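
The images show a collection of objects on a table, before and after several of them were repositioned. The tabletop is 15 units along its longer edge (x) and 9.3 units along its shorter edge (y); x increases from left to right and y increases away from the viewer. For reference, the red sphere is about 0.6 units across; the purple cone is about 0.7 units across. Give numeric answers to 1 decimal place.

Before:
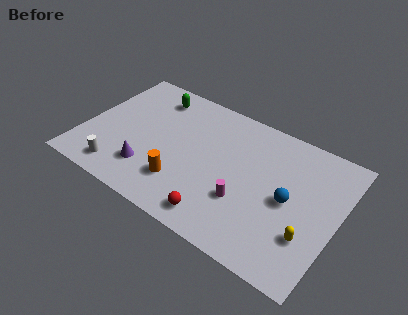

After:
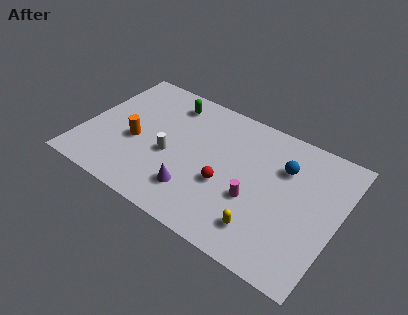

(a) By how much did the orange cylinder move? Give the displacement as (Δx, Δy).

(-3.1, 1.5)

From the two frames, the orange cylinder sits at roughly (6.2, 2.4) before and (3.1, 3.9) after.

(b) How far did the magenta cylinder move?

0.6

The magenta cylinder moved from about (9.8, 3.1) to (10.3, 3.5), a distance of √(0.5² + 0.4²) ≈ 0.6.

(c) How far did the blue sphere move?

2.1

The blue sphere was near (12.2, 4.5) before and (11.6, 6.5) after, so it travelled √(0.6² + 2.0²) ≈ 2.1 units.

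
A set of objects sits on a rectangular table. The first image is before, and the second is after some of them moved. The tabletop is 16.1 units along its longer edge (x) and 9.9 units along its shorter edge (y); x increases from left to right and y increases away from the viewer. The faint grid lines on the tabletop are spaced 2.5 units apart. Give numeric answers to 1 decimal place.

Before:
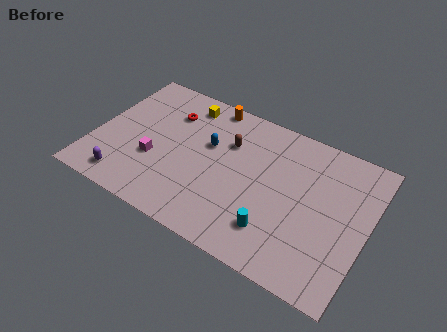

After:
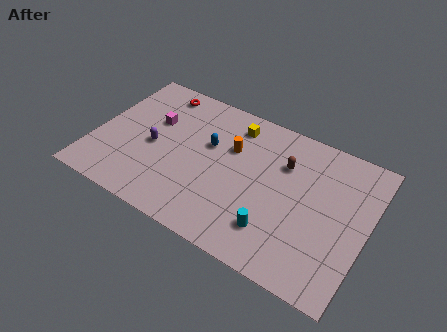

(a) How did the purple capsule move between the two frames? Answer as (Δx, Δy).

(1.2, 3.1)

The purple capsule started near (2.3, 1.4) and ended near (3.5, 4.5).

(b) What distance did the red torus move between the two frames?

1.6

The red torus was near (4.0, 7.3) before and (3.1, 8.6) after, so it travelled √(0.9² + 1.3²) ≈ 1.6 units.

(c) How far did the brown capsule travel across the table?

3.3

The brown capsule moved from about (7.7, 6.8) to (11.0, 6.9), a distance of √(3.3² + 0.1²) ≈ 3.3.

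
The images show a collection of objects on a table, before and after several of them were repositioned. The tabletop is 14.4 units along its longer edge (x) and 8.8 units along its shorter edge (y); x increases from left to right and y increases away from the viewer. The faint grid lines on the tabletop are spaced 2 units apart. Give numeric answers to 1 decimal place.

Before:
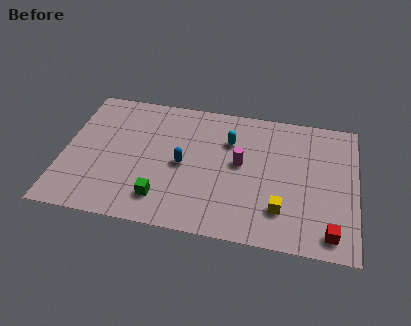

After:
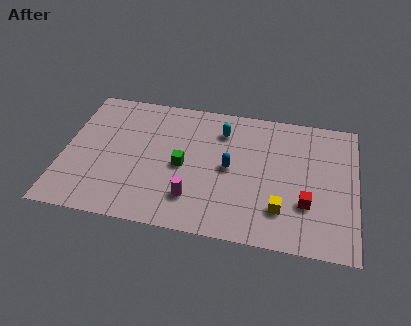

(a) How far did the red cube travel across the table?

2.0

From (13.2, 1.2) to (12.0, 2.8), the red cube covered √(1.2² + 1.6²) ≈ 2.0 units.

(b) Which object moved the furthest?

the magenta cylinder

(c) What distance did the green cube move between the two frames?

2.5

The green cube was near (5.0, 1.8) before and (5.9, 4.1) after, so it travelled √(0.9² + 2.3²) ≈ 2.5 units.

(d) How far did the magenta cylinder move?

3.5

The magenta cylinder was near (8.7, 4.8) before and (6.5, 2.1) after, so it travelled √(2.2² + 2.7²) ≈ 3.5 units.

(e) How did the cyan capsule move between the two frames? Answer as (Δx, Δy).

(-0.4, 0.6)

The cyan capsule started near (8.1, 6.2) and ended near (7.7, 6.8).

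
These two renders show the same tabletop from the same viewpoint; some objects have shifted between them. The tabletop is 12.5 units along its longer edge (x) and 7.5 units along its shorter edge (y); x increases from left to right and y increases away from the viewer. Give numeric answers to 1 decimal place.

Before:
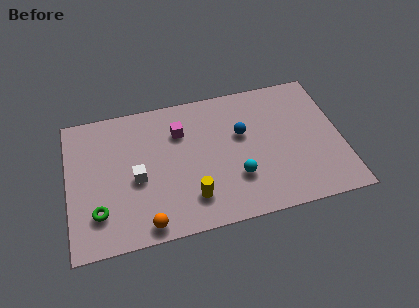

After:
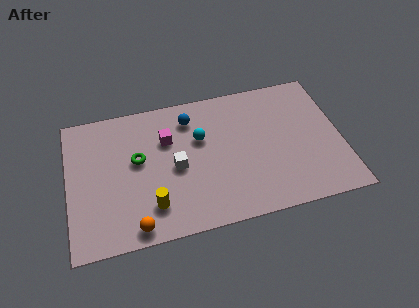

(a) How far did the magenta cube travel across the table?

0.7

The magenta cube moved from about (5.2, 5.4) to (4.6, 5.1), a distance of √(0.6² + 0.3²) ≈ 0.7.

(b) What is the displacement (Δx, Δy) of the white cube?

(1.8, 0.2)

The white cube was at about (3.1, 3.3) and moved to about (4.9, 3.5).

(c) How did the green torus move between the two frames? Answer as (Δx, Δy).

(1.9, 2.4)

The green torus started near (1.3, 1.9) and ended near (3.2, 4.3).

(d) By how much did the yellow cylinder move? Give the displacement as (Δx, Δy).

(-1.8, 0.0)

The yellow cylinder was at about (5.5, 1.7) and moved to about (3.7, 1.7).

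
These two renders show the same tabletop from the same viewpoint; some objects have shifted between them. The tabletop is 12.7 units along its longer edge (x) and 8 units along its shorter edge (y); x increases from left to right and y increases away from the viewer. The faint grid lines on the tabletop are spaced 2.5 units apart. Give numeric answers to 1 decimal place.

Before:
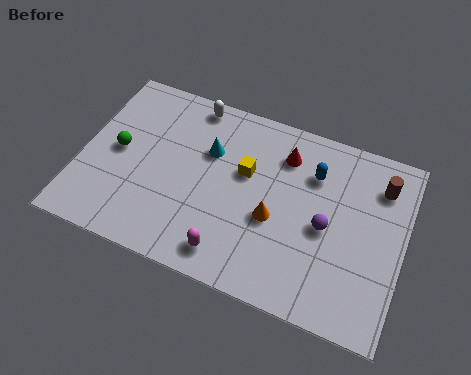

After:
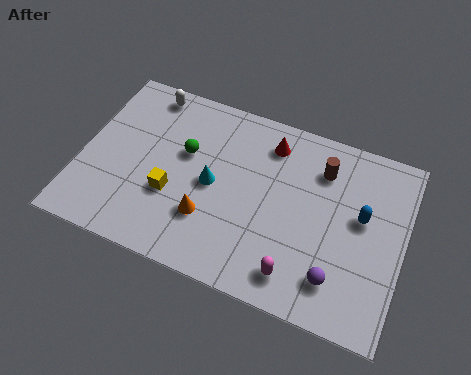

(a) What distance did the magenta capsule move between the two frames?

2.6

The magenta capsule was near (6.2, 1.2) before and (8.8, 1.3) after, so it travelled √(2.6² + 0.1²) ≈ 2.6 units.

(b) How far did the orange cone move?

2.7

From (7.7, 3.3) to (5.2, 2.4), the orange cone covered √(2.5² + 0.9²) ≈ 2.7 units.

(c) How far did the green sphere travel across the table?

2.7

The green sphere was near (1.4, 4.1) before and (4.0, 4.9) after, so it travelled √(2.6² + 0.8²) ≈ 2.7 units.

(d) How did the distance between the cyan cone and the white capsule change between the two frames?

+2.3

Before: roughly 2.1 units apart; after: 4.4. That's 2.3 units further apart.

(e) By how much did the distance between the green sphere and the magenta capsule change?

+0.4

Before: roughly 5.6 units apart; after: 6.0. That's 0.4 units further apart.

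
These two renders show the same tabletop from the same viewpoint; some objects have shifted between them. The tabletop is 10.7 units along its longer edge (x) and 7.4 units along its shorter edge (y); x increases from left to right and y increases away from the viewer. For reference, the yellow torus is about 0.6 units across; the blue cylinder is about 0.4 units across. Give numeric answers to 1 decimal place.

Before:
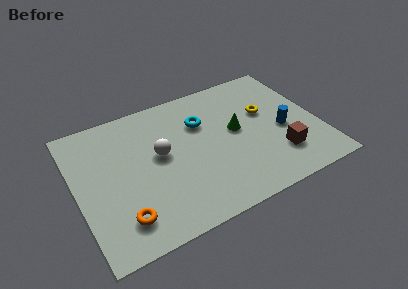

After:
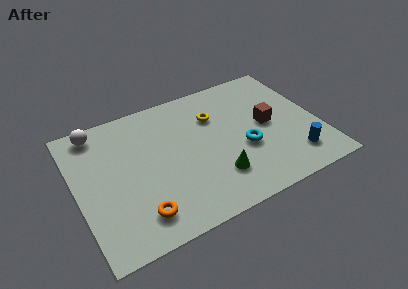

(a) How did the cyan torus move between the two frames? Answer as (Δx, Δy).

(1.6, -2.2)

The cyan torus started near (5.7, 5.1) and ended near (7.3, 2.9).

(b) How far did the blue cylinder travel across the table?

1.7

The blue cylinder was near (9.1, 3.2) before and (9.3, 1.5) after, so it travelled √(0.2² + 1.7²) ≈ 1.7 units.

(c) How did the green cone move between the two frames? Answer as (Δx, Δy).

(-1.2, -2.1)

The green cone was at about (7.1, 4.0) and moved to about (5.9, 1.9).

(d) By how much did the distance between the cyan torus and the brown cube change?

-2.9

Before: roughly 4.4 units apart; after: 1.5. That's 2.9 units closer together.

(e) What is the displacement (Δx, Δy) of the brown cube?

(-0.2, 1.9)

The brown cube was at about (8.7, 1.9) and moved to about (8.5, 3.8).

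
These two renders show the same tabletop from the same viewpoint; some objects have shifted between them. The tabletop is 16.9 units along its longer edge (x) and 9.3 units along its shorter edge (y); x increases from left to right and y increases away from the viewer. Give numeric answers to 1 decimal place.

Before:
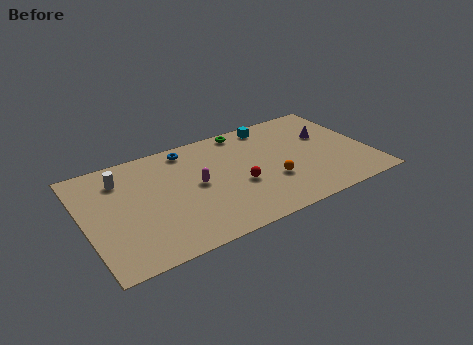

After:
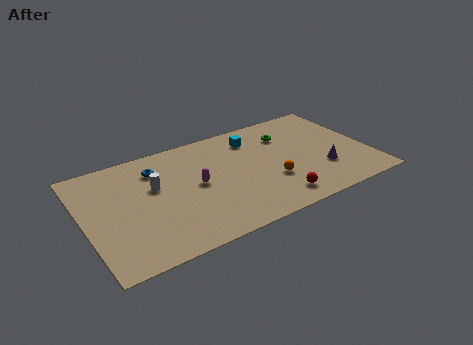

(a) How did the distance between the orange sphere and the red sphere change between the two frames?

-0.3

They were about 2.0 units apart before and 1.7 after — 0.3 units closer together.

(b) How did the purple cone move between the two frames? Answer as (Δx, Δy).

(-0.7, -3.0)

The purple cone started near (14.7, 5.9) and ended near (14.0, 2.9).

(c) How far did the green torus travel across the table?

2.8

The green torus was near (10.0, 8.4) before and (12.4, 6.9) after, so it travelled √(2.4² + 1.5²) ≈ 2.8 units.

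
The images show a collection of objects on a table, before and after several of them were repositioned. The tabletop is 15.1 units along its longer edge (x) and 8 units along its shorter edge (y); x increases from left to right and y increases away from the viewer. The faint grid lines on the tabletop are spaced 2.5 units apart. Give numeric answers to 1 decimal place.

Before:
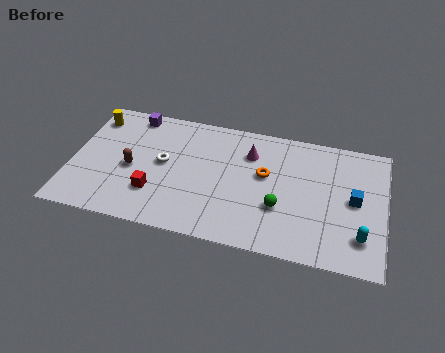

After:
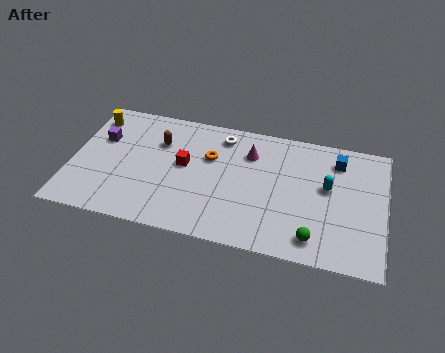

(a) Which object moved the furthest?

the white torus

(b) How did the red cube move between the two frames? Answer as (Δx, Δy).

(1.3, 2.1)

The red cube was at about (4.1, 2.3) and moved to about (5.4, 4.4).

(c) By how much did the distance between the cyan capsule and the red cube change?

-3.0

They were about 9.9 units apart before and 6.9 after — 3.0 units closer together.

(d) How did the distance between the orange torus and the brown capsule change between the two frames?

-4.0

The distance was about 6.5 in the first image and 2.5 in the second, so they moved 4.0 units closer together.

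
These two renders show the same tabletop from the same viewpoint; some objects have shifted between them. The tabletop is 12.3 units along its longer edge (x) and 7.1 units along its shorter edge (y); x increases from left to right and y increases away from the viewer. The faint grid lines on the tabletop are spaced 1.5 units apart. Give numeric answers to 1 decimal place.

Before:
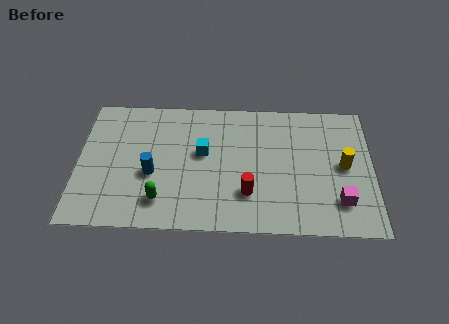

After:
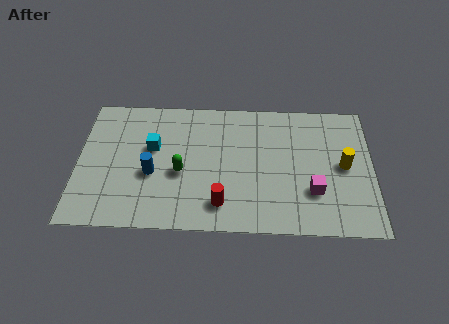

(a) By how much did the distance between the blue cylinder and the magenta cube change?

-1.2

They were about 7.9 units apart before and 6.7 after — 1.2 units closer together.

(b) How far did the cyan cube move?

2.1

The cyan cube was near (5.2, 4.1) before and (3.1, 4.3) after, so it travelled √(2.1² + 0.2²) ≈ 2.1 units.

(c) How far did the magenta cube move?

1.2

From (10.9, 1.7) to (9.8, 2.2), the magenta cube covered √(1.1² + 0.5²) ≈ 1.2 units.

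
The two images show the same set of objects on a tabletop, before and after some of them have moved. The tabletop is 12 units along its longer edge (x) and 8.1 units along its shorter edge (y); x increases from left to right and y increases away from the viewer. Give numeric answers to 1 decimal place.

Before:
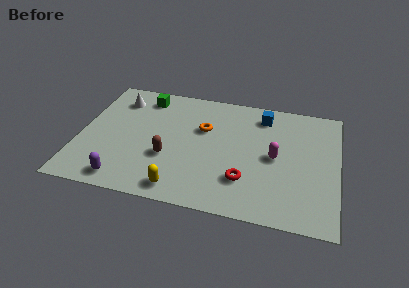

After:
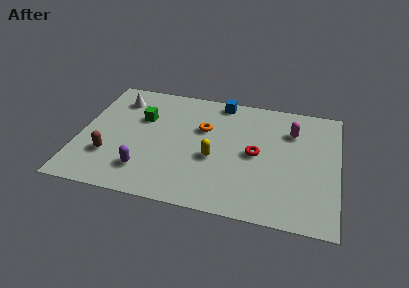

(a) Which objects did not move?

the orange torus and the white cone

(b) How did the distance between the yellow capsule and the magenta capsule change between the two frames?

-0.8

The distance was about 5.2 in the first image and 4.4 in the second, so they moved 0.8 units closer together.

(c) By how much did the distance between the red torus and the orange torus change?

-0.9

They were about 3.7 units apart before and 2.8 after — 0.9 units closer together.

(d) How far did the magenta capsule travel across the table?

2.0

The magenta capsule was near (9.1, 4.0) before and (9.8, 5.9) after, so it travelled √(0.7² + 1.9²) ≈ 2.0 units.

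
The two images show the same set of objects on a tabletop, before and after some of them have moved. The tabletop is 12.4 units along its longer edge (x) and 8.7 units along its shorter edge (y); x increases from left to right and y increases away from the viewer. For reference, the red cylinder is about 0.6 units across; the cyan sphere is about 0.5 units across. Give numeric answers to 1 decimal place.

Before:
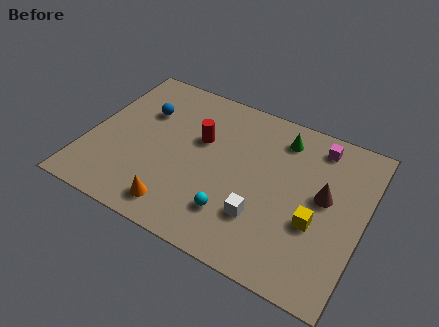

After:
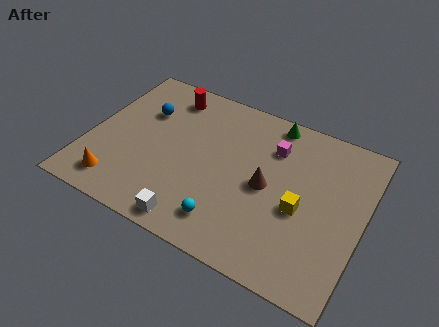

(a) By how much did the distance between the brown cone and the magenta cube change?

-0.5

They were about 2.7 units apart before and 2.2 after — 0.5 units closer together.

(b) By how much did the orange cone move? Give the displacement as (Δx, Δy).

(-2.8, 0.1)

From the two frames, the orange cone sits at roughly (4.5, 1.3) before and (1.7, 1.4) after.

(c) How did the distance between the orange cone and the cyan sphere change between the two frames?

+2.5

The distance was about 2.5 in the first image and 5.0 in the second, so they moved 2.5 units further apart.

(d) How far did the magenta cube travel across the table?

2.1

The magenta cube was near (10.0, 7.4) before and (8.1, 6.4) after, so it travelled √(1.9² + 1.0²) ≈ 2.1 units.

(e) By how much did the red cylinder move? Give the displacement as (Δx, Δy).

(-1.8, 1.9)

The red cylinder was at about (4.9, 5.4) and moved to about (3.1, 7.3).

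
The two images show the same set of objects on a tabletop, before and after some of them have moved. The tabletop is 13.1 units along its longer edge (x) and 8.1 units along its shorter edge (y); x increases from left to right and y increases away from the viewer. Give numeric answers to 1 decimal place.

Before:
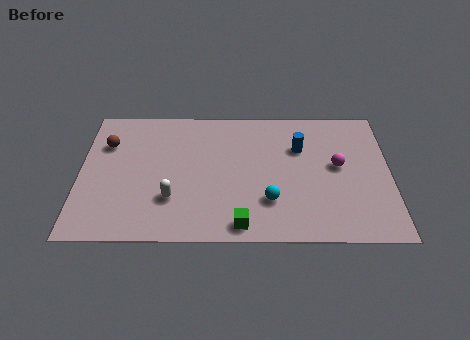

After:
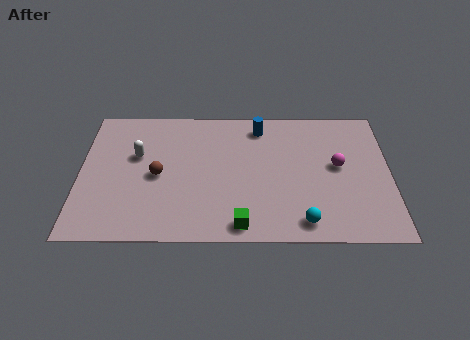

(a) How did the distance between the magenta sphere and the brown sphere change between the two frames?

-2.3

The distance was about 9.9 in the first image and 7.6 in the second, so they moved 2.3 units closer together.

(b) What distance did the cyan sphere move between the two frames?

1.8

The cyan sphere moved from about (8.0, 2.3) to (9.4, 1.1), a distance of √(1.4² + 1.2²) ≈ 1.8.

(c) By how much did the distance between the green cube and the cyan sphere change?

+0.8

The distance was about 1.8 in the first image and 2.6 in the second, so they moved 0.8 units further apart.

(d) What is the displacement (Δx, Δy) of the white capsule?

(-1.5, 2.6)

From the two frames, the white capsule sits at roughly (3.9, 2.4) before and (2.4, 5.0) after.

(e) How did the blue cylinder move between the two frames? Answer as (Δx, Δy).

(-1.7, 1.3)

From the two frames, the blue cylinder sits at roughly (9.3, 5.5) before and (7.6, 6.8) after.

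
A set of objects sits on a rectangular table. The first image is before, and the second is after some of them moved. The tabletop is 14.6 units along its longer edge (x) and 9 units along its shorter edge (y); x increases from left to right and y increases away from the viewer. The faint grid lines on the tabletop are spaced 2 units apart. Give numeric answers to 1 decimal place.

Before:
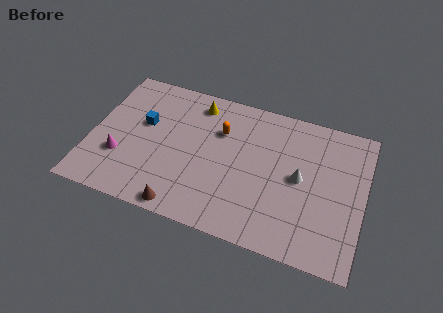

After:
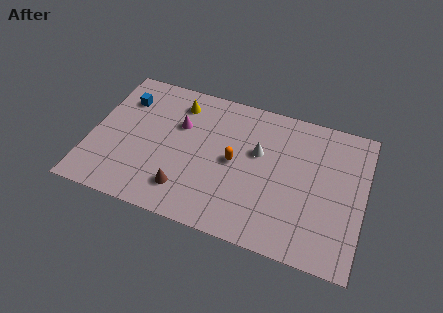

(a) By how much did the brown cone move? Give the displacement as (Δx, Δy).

(0.0, 1.1)

The brown cone was at about (5.3, 0.8) and moved to about (5.3, 1.9).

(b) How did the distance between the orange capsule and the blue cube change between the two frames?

+2.4

They were about 4.2 units apart before and 6.6 after — 2.4 units further apart.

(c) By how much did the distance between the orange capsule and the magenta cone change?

-2.7

They were about 6.1 units apart before and 3.4 after — 2.7 units closer together.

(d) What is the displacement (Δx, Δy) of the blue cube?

(-1.2, 1.3)

From the two frames, the blue cube sits at roughly (2.7, 5.4) before and (1.5, 6.7) after.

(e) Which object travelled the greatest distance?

the magenta cone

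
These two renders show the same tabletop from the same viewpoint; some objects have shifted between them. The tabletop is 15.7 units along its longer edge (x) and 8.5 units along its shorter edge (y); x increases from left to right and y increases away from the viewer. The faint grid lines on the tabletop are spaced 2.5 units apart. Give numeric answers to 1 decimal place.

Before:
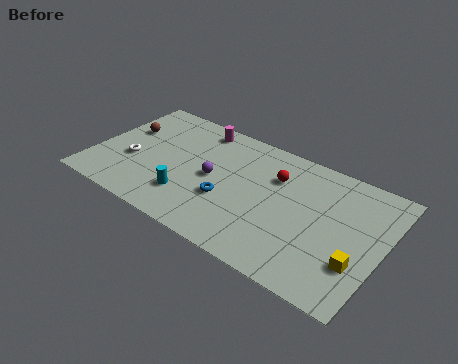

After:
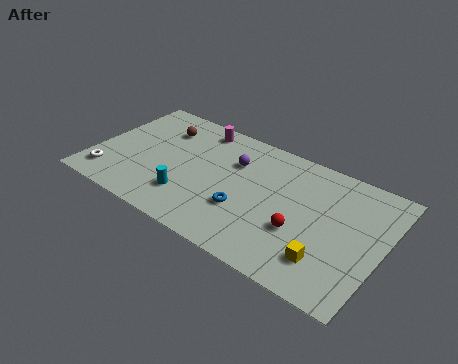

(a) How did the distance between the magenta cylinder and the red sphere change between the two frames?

+2.9

They were about 4.8 units apart before and 7.7 after — 2.9 units further apart.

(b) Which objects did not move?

the magenta cylinder and the cyan cylinder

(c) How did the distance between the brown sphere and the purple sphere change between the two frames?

-1.1

They were about 5.3 units apart before and 4.2 after — 1.1 units closer together.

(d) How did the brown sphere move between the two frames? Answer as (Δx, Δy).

(1.9, 1.0)

The brown sphere started near (1.3, 5.4) and ended near (3.2, 6.4).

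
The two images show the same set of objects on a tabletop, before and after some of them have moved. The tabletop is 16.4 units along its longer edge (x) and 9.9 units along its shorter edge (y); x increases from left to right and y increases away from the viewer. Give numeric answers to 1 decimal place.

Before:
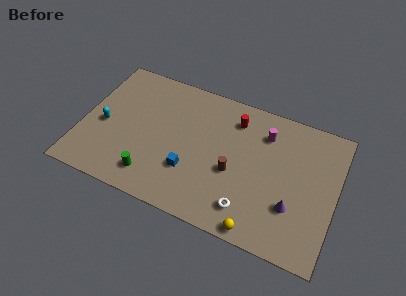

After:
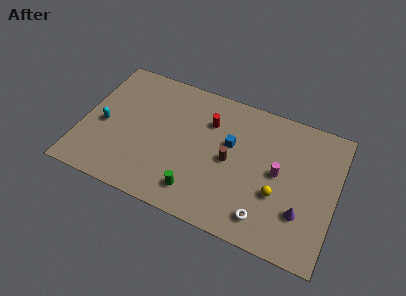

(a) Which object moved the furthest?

the blue cube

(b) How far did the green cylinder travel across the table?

2.9

The green cylinder moved from about (4.9, 1.8) to (7.8, 1.8), a distance of √(2.9² + 0.0²) ≈ 2.9.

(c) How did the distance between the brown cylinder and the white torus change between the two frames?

+1.5

Before: roughly 2.5 units apart; after: 4.0. That's 1.5 units further apart.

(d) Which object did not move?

the cyan capsule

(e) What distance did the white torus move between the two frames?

1.1

The white torus was near (11.1, 1.9) before and (12.2, 1.7) after, so it travelled √(1.1² + 0.2²) ≈ 1.1 units.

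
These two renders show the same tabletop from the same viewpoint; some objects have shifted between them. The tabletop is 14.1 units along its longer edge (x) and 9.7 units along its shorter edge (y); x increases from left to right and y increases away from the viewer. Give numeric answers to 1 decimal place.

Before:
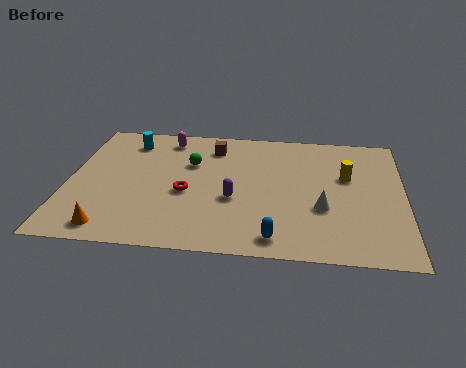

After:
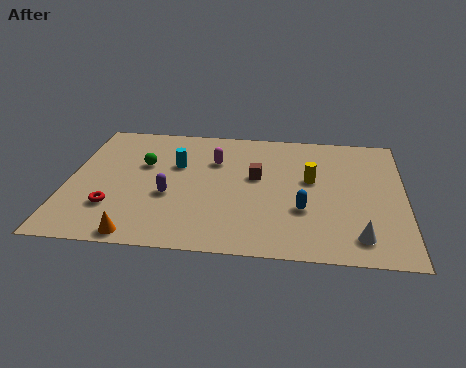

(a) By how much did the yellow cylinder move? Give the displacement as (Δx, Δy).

(-1.5, -0.4)

The yellow cylinder started near (11.7, 6.0) and ended near (10.2, 5.6).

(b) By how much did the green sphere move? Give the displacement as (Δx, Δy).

(-2.0, -0.3)

The green sphere was at about (5.1, 6.4) and moved to about (3.1, 6.1).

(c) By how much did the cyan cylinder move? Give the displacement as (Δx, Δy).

(2.1, -1.7)

The cyan cylinder started near (2.4, 7.9) and ended near (4.5, 6.2).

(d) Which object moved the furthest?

the red torus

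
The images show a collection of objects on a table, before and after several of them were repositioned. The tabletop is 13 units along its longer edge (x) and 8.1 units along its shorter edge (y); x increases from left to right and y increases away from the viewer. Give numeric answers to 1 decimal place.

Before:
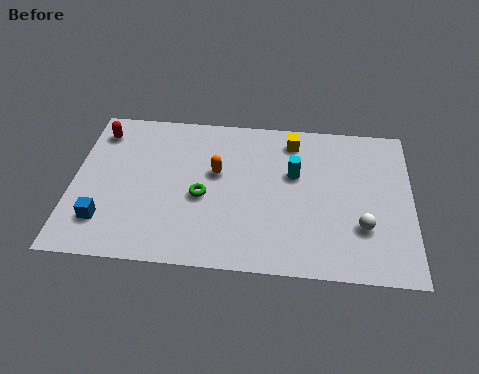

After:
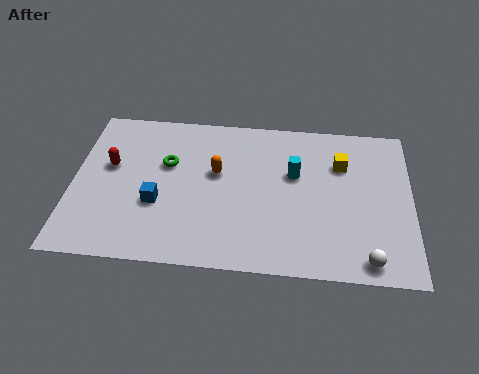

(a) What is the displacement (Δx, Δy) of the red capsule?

(0.5, -1.8)

From the two frames, the red capsule sits at roughly (0.9, 6.6) before and (1.4, 4.8) after.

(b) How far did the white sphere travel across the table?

1.6

From (11.1, 2.5) to (11.3, 0.9), the white sphere covered √(0.2² + 1.6²) ≈ 1.6 units.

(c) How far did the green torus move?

2.1

From (5.0, 3.5) to (3.6, 5.1), the green torus covered √(1.4² + 1.6²) ≈ 2.1 units.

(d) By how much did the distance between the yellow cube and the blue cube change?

-1.1

The distance was about 8.6 in the first image and 7.5 in the second, so they moved 1.1 units closer together.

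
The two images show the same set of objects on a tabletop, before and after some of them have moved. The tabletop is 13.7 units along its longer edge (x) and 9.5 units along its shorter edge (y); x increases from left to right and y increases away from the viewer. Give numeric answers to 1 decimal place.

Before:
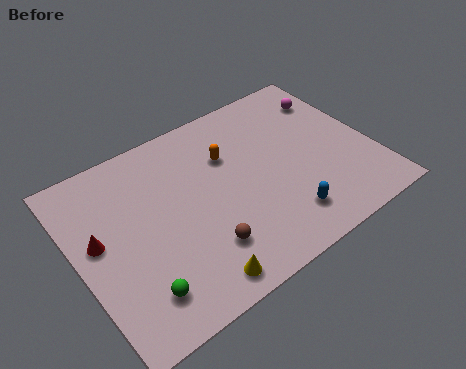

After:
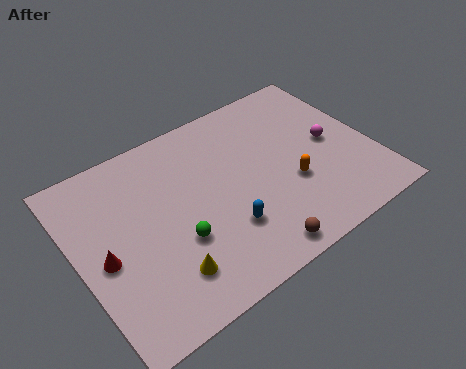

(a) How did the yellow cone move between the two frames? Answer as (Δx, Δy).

(-1.1, 1.0)

The yellow cone started near (4.6, 1.1) and ended near (3.5, 2.1).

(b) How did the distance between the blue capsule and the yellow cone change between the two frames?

-1.5

Before: roughly 4.5 units apart; after: 3.0. That's 1.5 units closer together.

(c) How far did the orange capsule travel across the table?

3.8

From (7.3, 6.5) to (9.7, 3.5), the orange capsule covered √(2.4² + 3.0²) ≈ 3.8 units.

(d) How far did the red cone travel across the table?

1.0

The red cone was near (1.0, 5.3) before and (1.1, 4.3) after, so it travelled √(0.1² + 1.0²) ≈ 1.0 units.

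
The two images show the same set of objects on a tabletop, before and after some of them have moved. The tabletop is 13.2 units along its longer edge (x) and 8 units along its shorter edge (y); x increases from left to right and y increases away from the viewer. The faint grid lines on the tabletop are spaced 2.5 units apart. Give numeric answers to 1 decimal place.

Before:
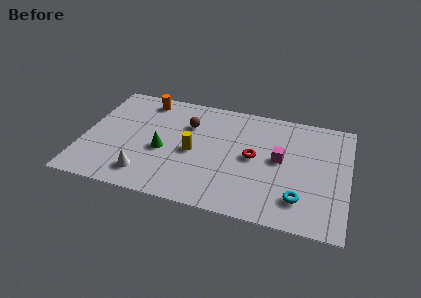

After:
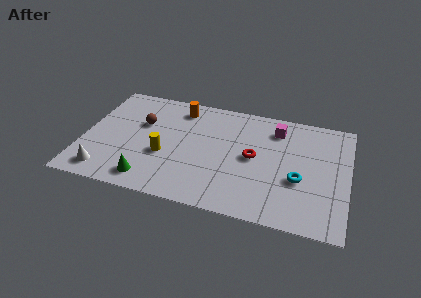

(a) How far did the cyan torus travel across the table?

1.3

From (10.9, 1.8) to (10.8, 3.1), the cyan torus covered √(0.1² + 1.3²) ≈ 1.3 units.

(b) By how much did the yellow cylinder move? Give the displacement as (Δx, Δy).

(-1.4, -0.6)

The yellow cylinder started near (5.5, 3.7) and ended near (4.1, 3.1).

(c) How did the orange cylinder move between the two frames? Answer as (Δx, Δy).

(1.8, -0.2)

The orange cylinder started near (2.8, 6.9) and ended near (4.6, 6.7).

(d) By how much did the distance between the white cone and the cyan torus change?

+2.1

The distance was about 7.6 in the first image and 9.7 in the second, so they moved 2.1 units further apart.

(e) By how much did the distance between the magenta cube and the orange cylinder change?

-2.6

Before: roughly 7.5 units apart; after: 4.9. That's 2.6 units closer together.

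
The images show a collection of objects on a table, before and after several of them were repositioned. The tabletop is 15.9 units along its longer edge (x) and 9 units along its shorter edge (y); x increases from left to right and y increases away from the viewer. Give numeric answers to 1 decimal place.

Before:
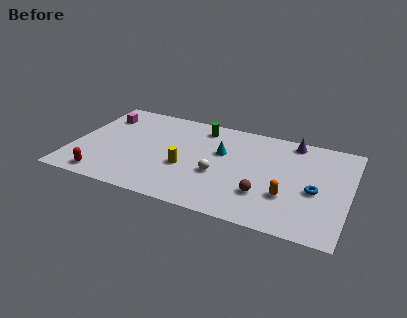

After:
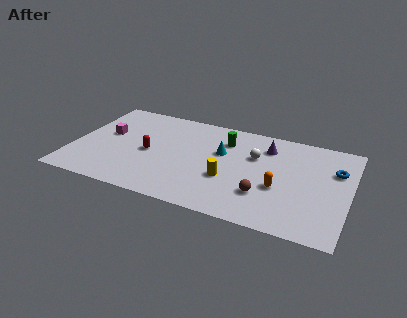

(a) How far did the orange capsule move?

0.8

The orange capsule was near (12.5, 2.9) before and (12.0, 3.5) after, so it travelled √(0.5² + 0.6²) ≈ 0.8 units.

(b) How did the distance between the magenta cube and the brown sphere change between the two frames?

-1.0

The distance was about 10.8 in the first image and 9.8 in the second, so they moved 1.0 units closer together.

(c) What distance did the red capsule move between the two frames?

3.9

The red capsule moved from about (2.1, 1.1) to (4.4, 4.2), a distance of √(2.3² + 3.1²) ≈ 3.9.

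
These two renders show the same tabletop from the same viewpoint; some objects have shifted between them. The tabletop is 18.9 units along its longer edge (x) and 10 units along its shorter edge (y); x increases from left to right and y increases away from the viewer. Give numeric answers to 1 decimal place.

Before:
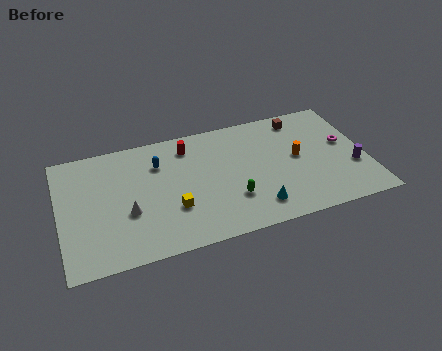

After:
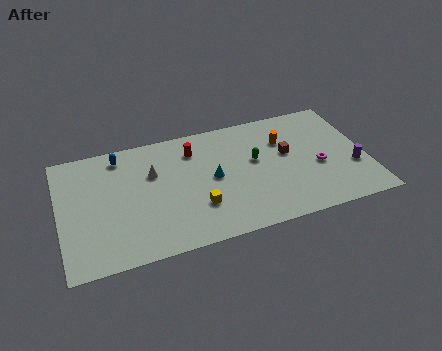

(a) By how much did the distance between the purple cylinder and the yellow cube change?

-1.5

The distance was about 11.2 in the first image and 9.7 in the second, so they moved 1.5 units closer together.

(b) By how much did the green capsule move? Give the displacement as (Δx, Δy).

(1.7, 2.8)

The green capsule was at about (10.4, 3.0) and moved to about (12.1, 5.8).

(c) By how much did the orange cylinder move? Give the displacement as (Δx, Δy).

(-0.7, 1.7)

From the two frames, the orange cylinder sits at roughly (14.7, 5.3) before and (14.0, 7.0) after.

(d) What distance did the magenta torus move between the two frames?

2.3

The magenta torus was near (17.7, 5.7) before and (15.9, 4.2) after, so it travelled √(1.8² + 1.5²) ≈ 2.3 units.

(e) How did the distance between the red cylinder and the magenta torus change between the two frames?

-1.6

Before: roughly 9.9 units apart; after: 8.3. That's 1.6 units closer together.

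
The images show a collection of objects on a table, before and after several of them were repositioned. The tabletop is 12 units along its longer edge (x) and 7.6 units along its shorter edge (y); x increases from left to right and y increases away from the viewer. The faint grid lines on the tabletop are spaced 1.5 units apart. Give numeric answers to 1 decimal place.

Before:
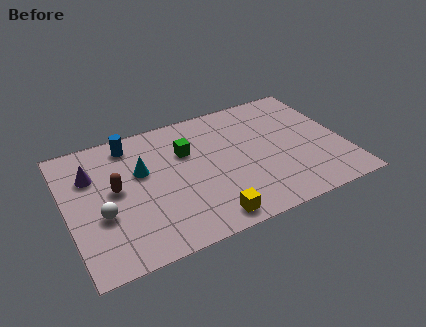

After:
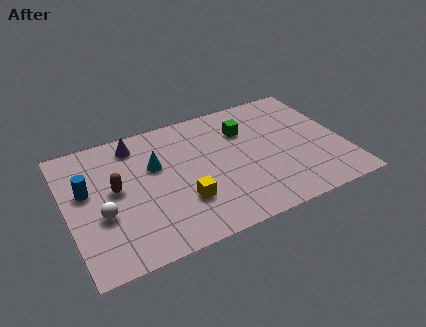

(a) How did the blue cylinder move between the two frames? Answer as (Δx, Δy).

(-2.1, -2.0)

From the two frames, the blue cylinder sits at roughly (3.0, 6.5) before and (0.9, 4.5) after.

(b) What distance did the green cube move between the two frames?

2.6

The green cube moved from about (5.3, 5.1) to (7.9, 5.4), a distance of √(2.6² + 0.3²) ≈ 2.6.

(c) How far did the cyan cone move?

0.6

From (3.3, 4.7) to (3.9, 4.8), the cyan cone covered √(0.6² + 0.1²) ≈ 0.6 units.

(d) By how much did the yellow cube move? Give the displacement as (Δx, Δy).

(-0.9, 1.4)

The yellow cube was at about (5.7, 0.9) and moved to about (4.8, 2.3).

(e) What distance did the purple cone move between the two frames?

2.3

The purple cone moved from about (1.2, 5.3) to (3.2, 6.4), a distance of √(2.0² + 1.1²) ≈ 2.3.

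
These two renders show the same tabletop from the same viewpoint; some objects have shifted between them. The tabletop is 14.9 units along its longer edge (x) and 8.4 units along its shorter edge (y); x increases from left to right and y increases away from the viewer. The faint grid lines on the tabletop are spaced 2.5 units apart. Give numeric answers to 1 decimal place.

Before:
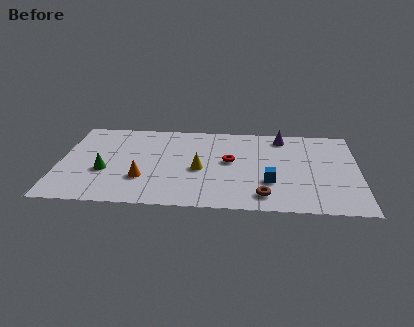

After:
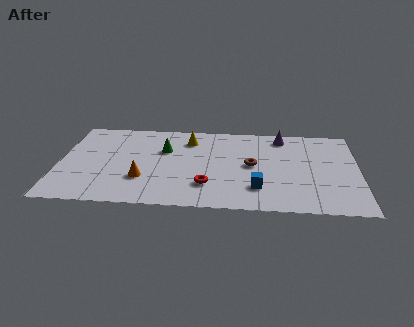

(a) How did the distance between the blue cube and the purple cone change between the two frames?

+0.7

Before: roughly 4.5 units apart; after: 5.2. That's 0.7 units further apart.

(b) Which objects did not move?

the orange cone and the purple cone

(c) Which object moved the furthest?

the green cone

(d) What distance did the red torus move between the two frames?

2.6

From (8.5, 4.6) to (7.4, 2.2), the red torus covered √(1.1² + 2.4²) ≈ 2.6 units.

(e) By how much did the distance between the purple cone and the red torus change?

+2.5

The distance was about 3.7 in the first image and 6.2 in the second, so they moved 2.5 units further apart.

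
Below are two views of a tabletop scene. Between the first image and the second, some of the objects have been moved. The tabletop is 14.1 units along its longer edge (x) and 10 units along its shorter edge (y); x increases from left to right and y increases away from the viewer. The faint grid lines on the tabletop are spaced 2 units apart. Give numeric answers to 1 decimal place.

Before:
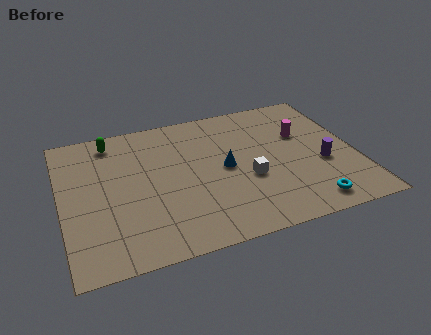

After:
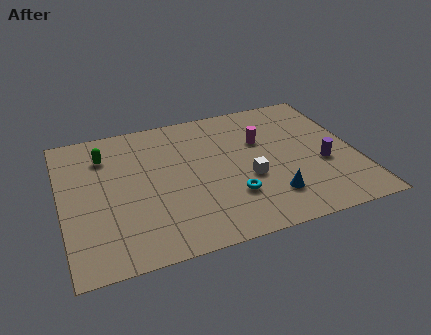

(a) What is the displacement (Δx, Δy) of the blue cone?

(1.9, -2.7)

The blue cone was at about (7.8, 5.0) and moved to about (9.7, 2.3).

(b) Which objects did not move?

the purple cylinder and the white cube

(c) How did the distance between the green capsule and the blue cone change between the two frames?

+2.9

Before: roughly 6.3 units apart; after: 9.2. That's 2.9 units further apart.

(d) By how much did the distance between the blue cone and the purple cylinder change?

-1.6

The distance was about 4.7 in the first image and 3.1 in the second, so they moved 1.6 units closer together.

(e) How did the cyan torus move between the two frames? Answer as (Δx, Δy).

(-3.5, 1.6)

The cyan torus started near (11.4, 1.3) and ended near (7.9, 2.9).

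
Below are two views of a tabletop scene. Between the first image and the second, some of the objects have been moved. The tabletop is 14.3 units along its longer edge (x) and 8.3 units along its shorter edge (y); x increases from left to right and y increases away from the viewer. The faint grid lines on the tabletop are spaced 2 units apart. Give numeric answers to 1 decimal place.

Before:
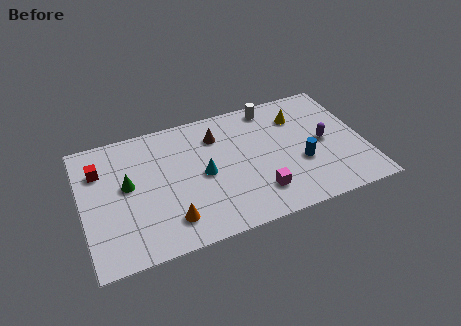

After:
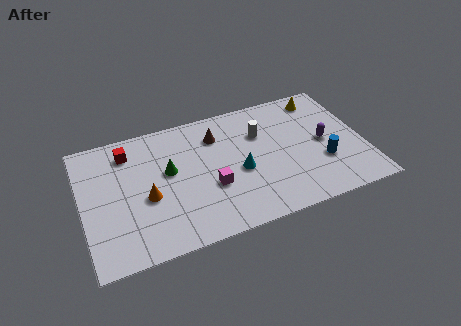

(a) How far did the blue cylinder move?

1.1

From (11.0, 3.1) to (12.1, 2.8), the blue cylinder covered √(1.1² + 0.3²) ≈ 1.1 units.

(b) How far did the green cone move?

2.1

From (2.3, 4.6) to (4.4, 4.8), the green cone covered √(2.1² + 0.2²) ≈ 2.1 units.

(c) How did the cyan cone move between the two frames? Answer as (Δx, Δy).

(1.8, -0.4)

The cyan cone was at about (6.1, 4.0) and moved to about (7.9, 3.6).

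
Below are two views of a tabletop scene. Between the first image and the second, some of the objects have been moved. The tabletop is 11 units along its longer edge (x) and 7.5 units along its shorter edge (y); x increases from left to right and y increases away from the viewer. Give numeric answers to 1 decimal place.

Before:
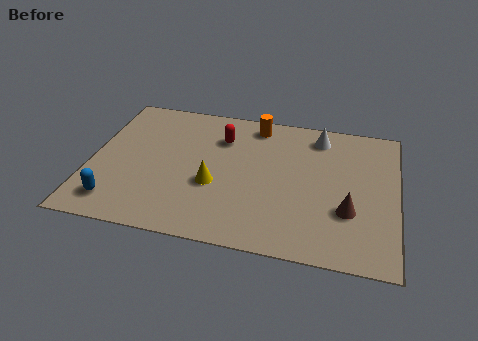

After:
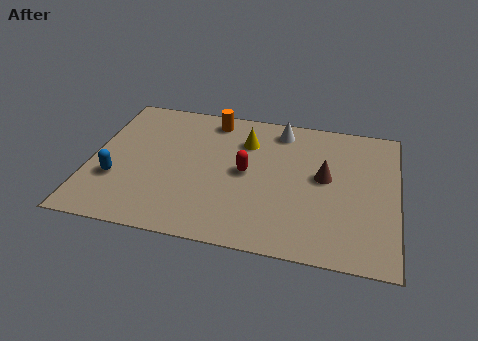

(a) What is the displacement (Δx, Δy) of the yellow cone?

(1.0, 2.6)

The yellow cone was at about (4.5, 2.9) and moved to about (5.5, 5.5).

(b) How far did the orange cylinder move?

1.6

The orange cylinder moved from about (5.8, 6.5) to (4.2, 6.5), a distance of √(1.6² + 0.0²) ≈ 1.6.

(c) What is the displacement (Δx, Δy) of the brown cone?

(-0.9, 1.6)

The brown cone was at about (9.3, 2.5) and moved to about (8.4, 4.1).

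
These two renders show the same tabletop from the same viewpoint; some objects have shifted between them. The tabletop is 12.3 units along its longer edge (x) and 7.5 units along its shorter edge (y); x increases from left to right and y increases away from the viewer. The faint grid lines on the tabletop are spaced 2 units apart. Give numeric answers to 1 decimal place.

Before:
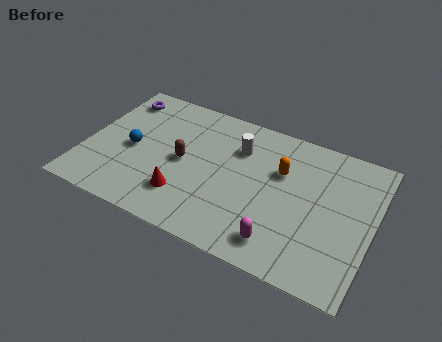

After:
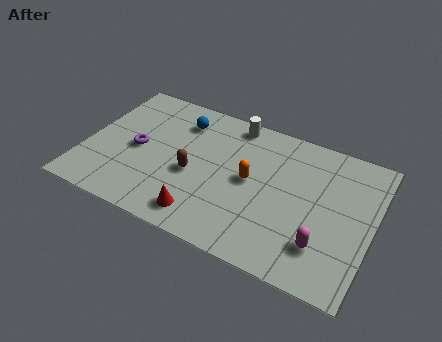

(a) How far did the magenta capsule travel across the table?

1.8

The magenta capsule moved from about (8.7, 1.3) to (10.4, 1.9), a distance of √(1.7² + 0.6²) ≈ 1.8.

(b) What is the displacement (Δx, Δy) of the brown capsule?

(0.5, -0.5)

The brown capsule was at about (4.2, 3.7) and moved to about (4.7, 3.2).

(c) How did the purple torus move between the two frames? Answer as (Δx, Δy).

(1.2, -2.6)

From the two frames, the purple torus sits at roughly (1.0, 6.2) before and (2.2, 3.6) after.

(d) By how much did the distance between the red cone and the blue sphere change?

+2.0

Before: roughly 3.0 units apart; after: 5.0. That's 2.0 units further apart.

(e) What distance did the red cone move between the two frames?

1.1

The red cone moved from about (4.5, 1.9) to (5.4, 1.2), a distance of √(0.9² + 0.7²) ≈ 1.1.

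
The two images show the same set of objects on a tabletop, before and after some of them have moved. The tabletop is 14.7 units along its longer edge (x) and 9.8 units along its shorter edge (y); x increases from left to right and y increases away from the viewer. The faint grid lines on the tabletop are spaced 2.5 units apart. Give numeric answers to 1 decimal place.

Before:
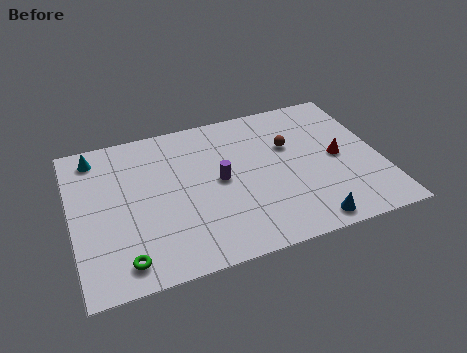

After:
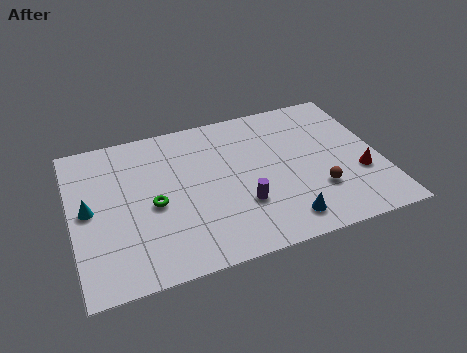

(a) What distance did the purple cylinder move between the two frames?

2.1

The purple cylinder moved from about (7.0, 5.0) to (7.9, 3.1), a distance of √(0.9² + 1.9²) ≈ 2.1.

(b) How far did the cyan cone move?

3.4

The cyan cone was near (1.3, 8.4) before and (0.8, 5.0) after, so it travelled √(0.5² + 3.4²) ≈ 3.4 units.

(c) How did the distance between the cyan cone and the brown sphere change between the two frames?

+1.5

They were about 9.4 units apart before and 10.9 after — 1.5 units further apart.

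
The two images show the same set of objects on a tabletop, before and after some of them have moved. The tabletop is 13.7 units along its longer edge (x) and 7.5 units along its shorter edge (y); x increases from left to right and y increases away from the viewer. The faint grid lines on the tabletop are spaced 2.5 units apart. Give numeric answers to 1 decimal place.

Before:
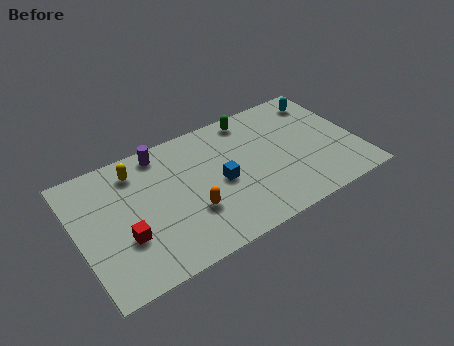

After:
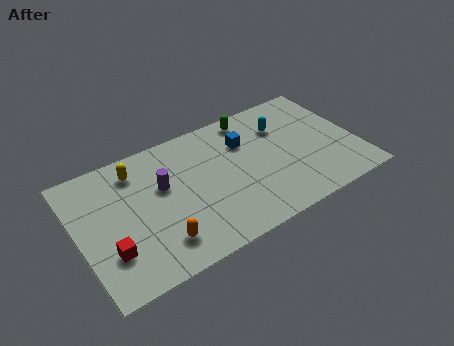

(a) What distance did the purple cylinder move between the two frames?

2.0

The purple cylinder was near (4.4, 6.6) before and (4.2, 4.6) after, so it travelled √(0.2² + 2.0²) ≈ 2.0 units.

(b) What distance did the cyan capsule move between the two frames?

2.3

The cyan capsule was near (12.5, 6.2) before and (10.3, 5.4) after, so it travelled √(2.2² + 0.8²) ≈ 2.3 units.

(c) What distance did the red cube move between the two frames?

0.9

From (2.1, 2.6) to (1.3, 2.2), the red cube covered √(0.8² + 0.4²) ≈ 0.9 units.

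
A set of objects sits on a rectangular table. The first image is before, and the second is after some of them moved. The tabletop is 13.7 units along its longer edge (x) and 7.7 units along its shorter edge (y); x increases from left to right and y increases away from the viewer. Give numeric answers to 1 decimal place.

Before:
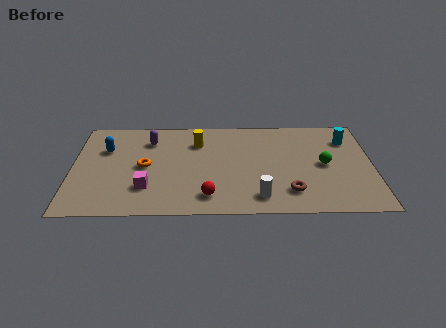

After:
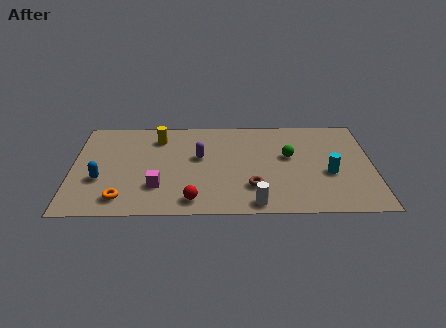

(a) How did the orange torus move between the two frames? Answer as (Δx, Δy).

(-1.0, -2.5)

The orange torus started near (3.3, 3.8) and ended near (2.3, 1.3).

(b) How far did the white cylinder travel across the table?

0.5

From (8.5, 1.3) to (8.3, 0.8), the white cylinder covered √(0.2² + 0.5²) ≈ 0.5 units.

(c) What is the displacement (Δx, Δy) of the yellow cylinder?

(-1.8, 0.4)

From the two frames, the yellow cylinder sits at roughly (5.7, 5.7) before and (3.9, 6.1) after.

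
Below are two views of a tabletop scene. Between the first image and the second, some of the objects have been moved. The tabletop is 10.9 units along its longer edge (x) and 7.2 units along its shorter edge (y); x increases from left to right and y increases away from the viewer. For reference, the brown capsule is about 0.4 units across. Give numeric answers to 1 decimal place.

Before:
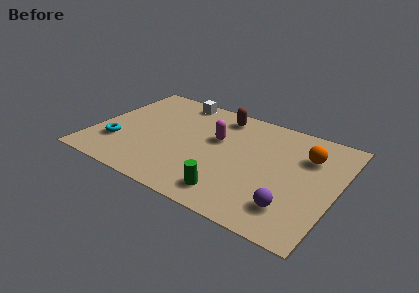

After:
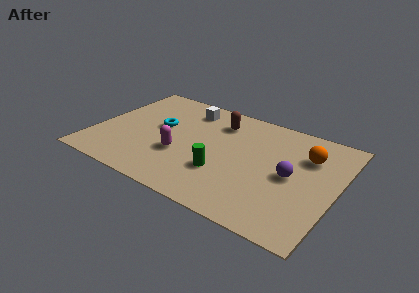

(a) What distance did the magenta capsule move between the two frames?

2.3

The magenta capsule moved from about (5.4, 4.4) to (4.0, 2.6), a distance of √(1.4² + 1.8²) ≈ 2.3.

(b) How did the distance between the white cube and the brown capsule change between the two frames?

-0.6

They were about 2.1 units apart before and 1.5 after — 0.6 units closer together.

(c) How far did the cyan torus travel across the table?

2.6

From (1.2, 2.1) to (2.8, 4.1), the cyan torus covered √(1.6² + 2.0²) ≈ 2.6 units.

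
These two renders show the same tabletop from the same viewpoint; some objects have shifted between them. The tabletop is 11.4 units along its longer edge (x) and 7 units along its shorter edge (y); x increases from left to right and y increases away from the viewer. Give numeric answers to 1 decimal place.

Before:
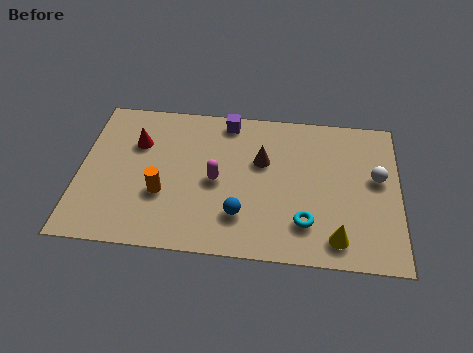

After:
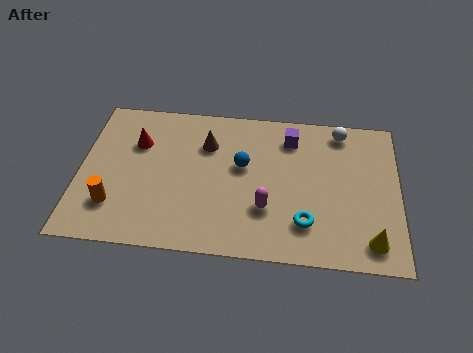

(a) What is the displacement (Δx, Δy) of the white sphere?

(-1.3, 2.1)

The white sphere started near (10.6, 4.0) and ended near (9.3, 6.1).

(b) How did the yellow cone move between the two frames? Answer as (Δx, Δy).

(1.2, 0.0)

The yellow cone was at about (9.2, 1.1) and moved to about (10.4, 1.1).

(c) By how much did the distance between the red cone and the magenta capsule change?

+2.1

The distance was about 3.3 in the first image and 5.4 in the second, so they moved 2.1 units further apart.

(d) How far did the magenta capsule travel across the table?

2.1

From (4.9, 3.3) to (6.7, 2.2), the magenta capsule covered √(1.8² + 1.1²) ≈ 2.1 units.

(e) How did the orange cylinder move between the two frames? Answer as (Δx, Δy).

(-1.7, -0.7)

From the two frames, the orange cylinder sits at roughly (3.0, 2.5) before and (1.3, 1.8) after.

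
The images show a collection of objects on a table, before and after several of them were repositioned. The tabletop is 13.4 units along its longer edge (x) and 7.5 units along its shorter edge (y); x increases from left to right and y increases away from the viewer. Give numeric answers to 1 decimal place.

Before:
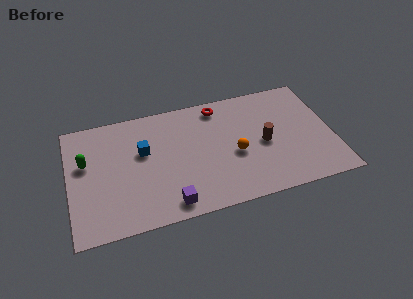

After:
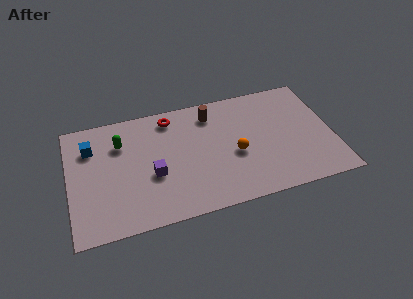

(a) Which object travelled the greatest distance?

the brown cylinder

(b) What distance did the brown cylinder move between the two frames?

3.6

The brown cylinder was near (9.9, 3.5) before and (7.4, 6.1) after, so it travelled √(2.5² + 2.6²) ≈ 3.6 units.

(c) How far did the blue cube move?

2.8

The blue cube moved from about (3.8, 4.6) to (1.2, 5.5), a distance of √(2.6² + 0.9²) ≈ 2.8.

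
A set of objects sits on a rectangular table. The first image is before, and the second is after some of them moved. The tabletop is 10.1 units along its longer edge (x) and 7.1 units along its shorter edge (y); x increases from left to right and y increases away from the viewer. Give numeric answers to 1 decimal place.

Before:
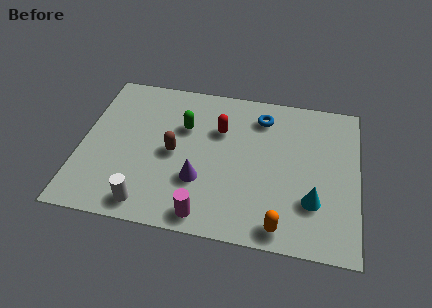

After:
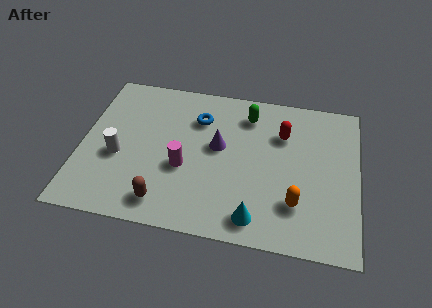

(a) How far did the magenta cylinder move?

2.2

The magenta cylinder was near (4.7, 0.8) before and (3.8, 2.8) after, so it travelled √(0.9² + 2.0²) ≈ 2.2 units.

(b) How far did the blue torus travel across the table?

2.4

The blue torus was near (6.5, 5.7) before and (4.2, 5.2) after, so it travelled √(2.3² + 0.5²) ≈ 2.4 units.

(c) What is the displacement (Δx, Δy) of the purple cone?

(0.6, 1.7)

The purple cone started near (4.4, 2.3) and ended near (5.0, 4.0).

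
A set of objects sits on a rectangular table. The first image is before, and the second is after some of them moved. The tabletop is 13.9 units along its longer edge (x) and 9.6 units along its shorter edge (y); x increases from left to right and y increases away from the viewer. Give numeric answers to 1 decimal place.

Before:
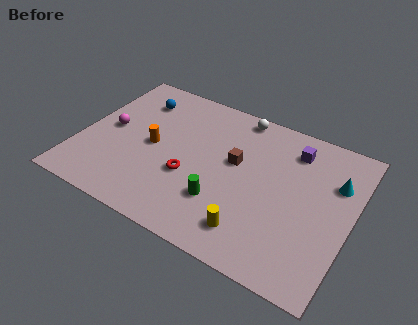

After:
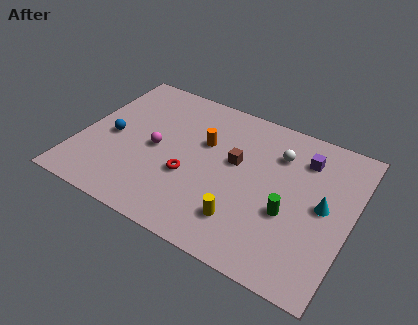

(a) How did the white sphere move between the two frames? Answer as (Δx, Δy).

(2.3, -1.6)

From the two frames, the white sphere sits at roughly (7.6, 8.7) before and (9.9, 7.1) after.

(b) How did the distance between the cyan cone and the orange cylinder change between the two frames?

-3.0

They were about 9.4 units apart before and 6.4 after — 3.0 units closer together.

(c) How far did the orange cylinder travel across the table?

2.9

The orange cylinder moved from about (3.7, 4.7) to (6.2, 6.1), a distance of √(2.5² + 1.4²) ≈ 2.9.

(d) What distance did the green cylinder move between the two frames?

3.4

The green cylinder moved from about (7.6, 2.8) to (10.9, 3.7), a distance of √(3.3² + 0.9²) ≈ 3.4.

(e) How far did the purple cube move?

0.7

From (10.6, 7.7) to (11.2, 7.4), the purple cube covered √(0.6² + 0.3²) ≈ 0.7 units.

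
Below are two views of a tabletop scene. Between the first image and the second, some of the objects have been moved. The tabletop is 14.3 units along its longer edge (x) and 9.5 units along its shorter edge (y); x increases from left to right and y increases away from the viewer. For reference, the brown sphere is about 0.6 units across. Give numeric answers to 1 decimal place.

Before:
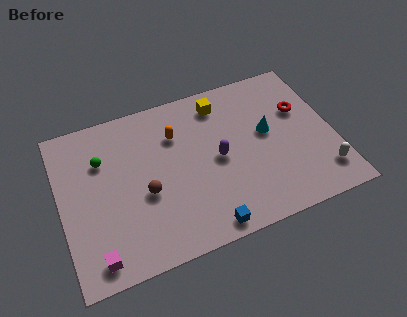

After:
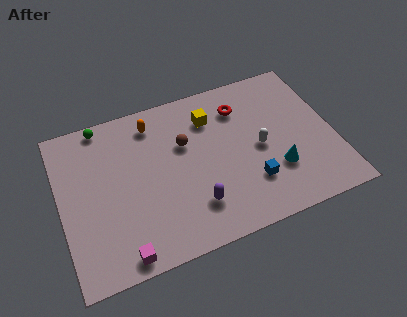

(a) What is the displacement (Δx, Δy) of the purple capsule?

(-1.5, -2.3)

From the two frames, the purple capsule sits at roughly (8.2, 4.6) before and (6.7, 2.3) after.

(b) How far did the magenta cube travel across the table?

1.3

From (1.5, 1.2) to (2.8, 0.9), the magenta cube covered √(1.3² + 0.3²) ≈ 1.3 units.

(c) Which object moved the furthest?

the white capsule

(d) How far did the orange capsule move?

1.6

The orange capsule moved from about (6.2, 6.8) to (5.1, 7.9), a distance of √(1.1² + 1.1²) ≈ 1.6.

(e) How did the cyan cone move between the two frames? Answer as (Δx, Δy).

(0.2, -2.4)

From the two frames, the cyan cone sits at roughly (10.9, 5.3) before and (11.1, 2.9) after.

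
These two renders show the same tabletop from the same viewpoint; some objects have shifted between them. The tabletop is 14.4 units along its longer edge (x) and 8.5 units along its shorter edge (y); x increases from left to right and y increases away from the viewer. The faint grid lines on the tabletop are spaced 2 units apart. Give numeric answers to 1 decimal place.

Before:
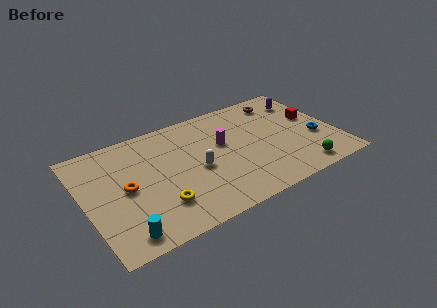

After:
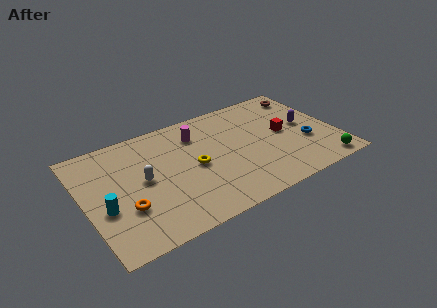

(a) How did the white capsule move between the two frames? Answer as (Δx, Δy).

(-3.0, 0.6)

The white capsule started near (6.3, 3.8) and ended near (3.3, 4.4).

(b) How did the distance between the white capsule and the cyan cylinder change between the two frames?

-2.8

Before: roughly 5.3 units apart; after: 2.5. That's 2.8 units closer together.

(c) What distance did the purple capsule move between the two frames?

2.1

The purple capsule was near (13.1, 6.6) before and (12.8, 4.5) after, so it travelled √(0.3² + 2.1²) ≈ 2.1 units.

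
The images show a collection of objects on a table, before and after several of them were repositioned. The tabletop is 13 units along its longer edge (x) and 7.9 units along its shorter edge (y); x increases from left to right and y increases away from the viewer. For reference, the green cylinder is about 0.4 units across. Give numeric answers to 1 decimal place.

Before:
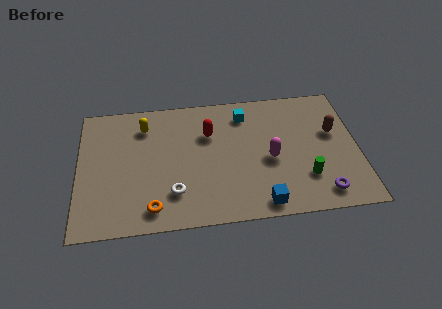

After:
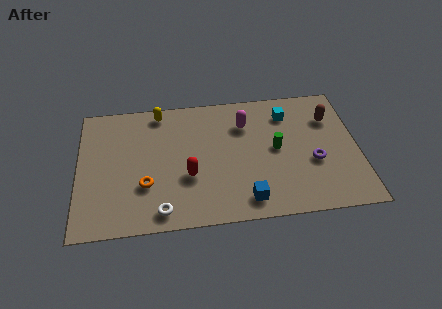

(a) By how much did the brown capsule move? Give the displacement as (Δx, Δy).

(-0.1, 0.9)

From the two frames, the brown capsule sits at roughly (11.9, 4.8) before and (11.8, 5.7) after.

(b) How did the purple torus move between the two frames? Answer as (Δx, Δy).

(-0.3, 1.9)

The purple torus was at about (11.2, 1.2) and moved to about (10.9, 3.1).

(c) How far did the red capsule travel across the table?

2.7

The red capsule was near (6.1, 5.4) before and (5.1, 2.9) after, so it travelled √(1.0² + 2.5²) ≈ 2.7 units.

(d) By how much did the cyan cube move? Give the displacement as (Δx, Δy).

(2.0, -0.2)

The cyan cube started near (7.8, 6.4) and ended near (9.8, 6.2).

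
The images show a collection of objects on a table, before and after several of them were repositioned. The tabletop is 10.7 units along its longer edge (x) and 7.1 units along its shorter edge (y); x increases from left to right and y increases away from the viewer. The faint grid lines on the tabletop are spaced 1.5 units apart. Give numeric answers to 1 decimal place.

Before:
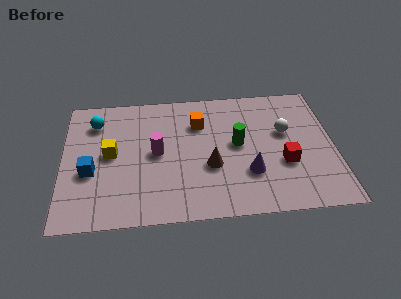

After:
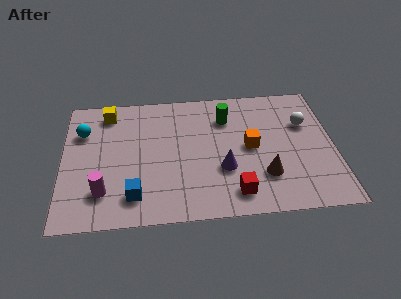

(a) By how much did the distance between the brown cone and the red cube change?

-1.5

Before: roughly 2.9 units apart; after: 1.4. That's 1.5 units closer together.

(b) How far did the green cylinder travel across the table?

1.6

The green cylinder was near (6.9, 3.8) before and (6.5, 5.3) after, so it travelled √(0.4² + 1.5²) ≈ 1.6 units.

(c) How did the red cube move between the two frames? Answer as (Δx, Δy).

(-2.0, -1.4)

The red cube started near (8.7, 2.6) and ended near (6.7, 1.2).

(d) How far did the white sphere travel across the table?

0.9

From (8.8, 4.3) to (9.6, 4.7), the white sphere covered √(0.8² + 0.4²) ≈ 0.9 units.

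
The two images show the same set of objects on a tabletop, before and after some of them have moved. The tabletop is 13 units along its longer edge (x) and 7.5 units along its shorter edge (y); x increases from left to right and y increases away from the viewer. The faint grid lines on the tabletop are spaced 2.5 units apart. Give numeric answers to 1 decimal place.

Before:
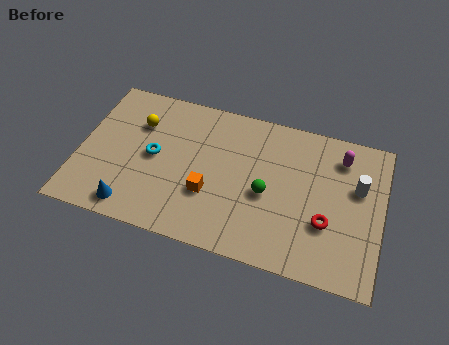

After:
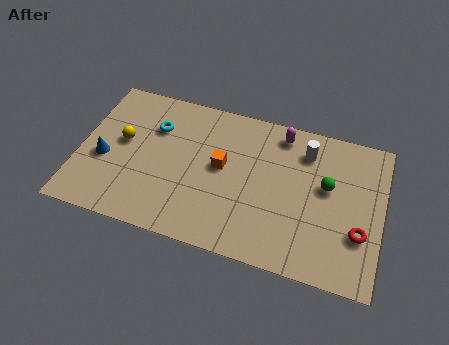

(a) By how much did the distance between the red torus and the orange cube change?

+1.2

The distance was about 5.0 in the first image and 6.2 in the second, so they moved 1.2 units further apart.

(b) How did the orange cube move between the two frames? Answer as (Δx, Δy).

(0.4, 1.5)

From the two frames, the orange cube sits at roughly (5.7, 2.6) before and (6.1, 4.1) after.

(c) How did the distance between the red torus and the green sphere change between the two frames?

-0.3

The distance was about 2.7 in the first image and 2.4 in the second, so they moved 0.3 units closer together.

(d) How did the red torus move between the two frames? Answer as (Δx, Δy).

(1.4, -0.1)

The red torus was at about (10.7, 2.6) and moved to about (12.1, 2.5).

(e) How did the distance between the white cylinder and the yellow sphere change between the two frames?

-1.5

The distance was about 9.5 in the first image and 8.0 in the second, so they moved 1.5 units closer together.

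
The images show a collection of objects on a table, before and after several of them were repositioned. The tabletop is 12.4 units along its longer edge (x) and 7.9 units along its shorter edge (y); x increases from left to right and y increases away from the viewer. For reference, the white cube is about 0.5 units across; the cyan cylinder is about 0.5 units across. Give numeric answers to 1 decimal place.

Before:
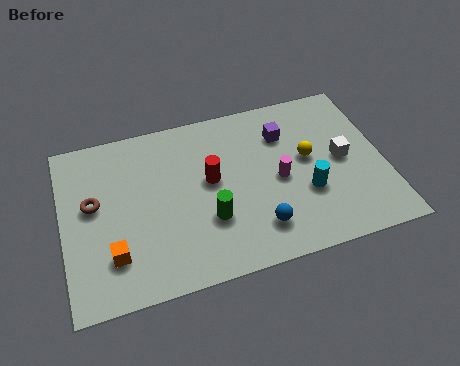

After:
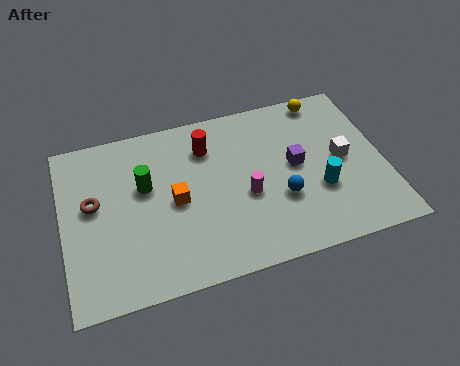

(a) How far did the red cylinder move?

1.6

The red cylinder was near (5.7, 4.4) before and (5.7, 6.0) after, so it travelled √(0.0² + 1.6²) ≈ 1.6 units.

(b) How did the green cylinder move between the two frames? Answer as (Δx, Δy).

(-2.3, 2.2)

The green cylinder was at about (5.5, 2.6) and moved to about (3.2, 4.8).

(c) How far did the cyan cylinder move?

0.5

The cyan cylinder was near (9.3, 2.8) before and (9.8, 2.8) after, so it travelled √(0.5² + 0.0²) ≈ 0.5 units.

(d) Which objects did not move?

the brown torus and the white cube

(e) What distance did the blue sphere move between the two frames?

1.5

From (7.3, 1.7) to (8.3, 2.8), the blue sphere covered √(1.0² + 1.1²) ≈ 1.5 units.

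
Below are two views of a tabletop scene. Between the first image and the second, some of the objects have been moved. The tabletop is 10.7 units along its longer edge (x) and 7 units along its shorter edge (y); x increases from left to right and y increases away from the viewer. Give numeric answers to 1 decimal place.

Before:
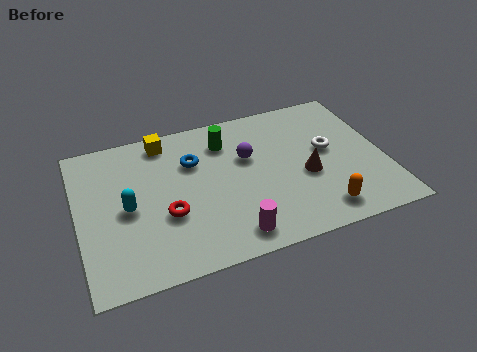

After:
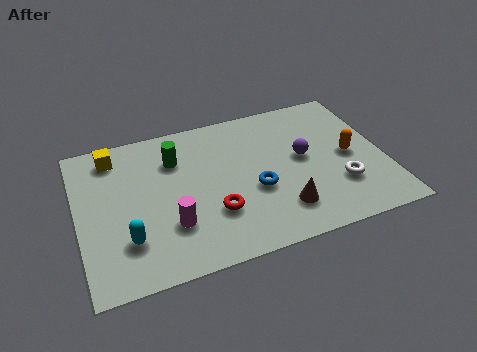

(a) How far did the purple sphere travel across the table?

2.0

The purple sphere was near (6.0, 4.4) before and (7.9, 3.8) after, so it travelled √(1.9² + 0.6²) ≈ 2.0 units.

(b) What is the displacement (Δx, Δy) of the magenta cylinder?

(-2.0, 1.1)

From the two frames, the magenta cylinder sits at roughly (5.1, 1.0) before and (3.1, 2.1) after.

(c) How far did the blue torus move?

2.8

From (4.1, 4.8) to (6.1, 2.8), the blue torus covered √(2.0² + 2.0²) ≈ 2.8 units.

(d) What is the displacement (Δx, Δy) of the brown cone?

(-1.0, -1.3)

The brown cone started near (7.9, 2.9) and ended near (6.9, 1.6).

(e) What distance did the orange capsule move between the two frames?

2.6

The orange capsule was near (8.2, 1.1) before and (9.5, 3.4) after, so it travelled √(1.3² + 2.3²) ≈ 2.6 units.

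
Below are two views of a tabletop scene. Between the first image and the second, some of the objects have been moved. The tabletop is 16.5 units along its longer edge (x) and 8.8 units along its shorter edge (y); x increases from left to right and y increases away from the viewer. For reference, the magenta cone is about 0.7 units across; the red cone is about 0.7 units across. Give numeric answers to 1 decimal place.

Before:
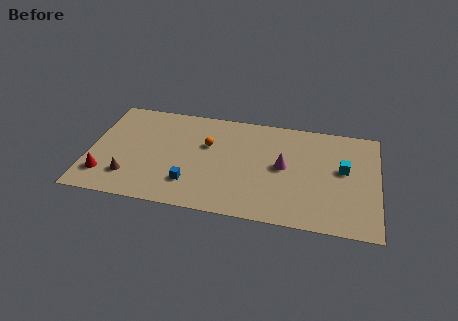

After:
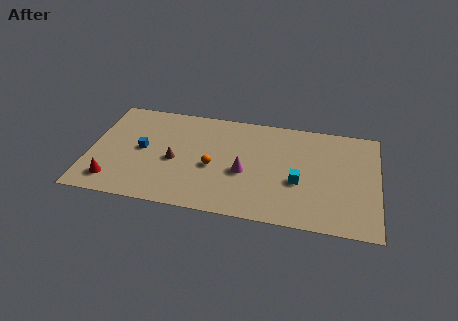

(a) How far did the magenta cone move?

2.4

The magenta cone moved from about (11.1, 4.6) to (8.9, 3.7), a distance of √(2.2² + 0.9²) ≈ 2.4.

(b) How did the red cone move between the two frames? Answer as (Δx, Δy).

(0.5, -0.4)

From the two frames, the red cone sits at roughly (1.0, 2.0) before and (1.5, 1.6) after.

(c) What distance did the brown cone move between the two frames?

3.1

The brown cone was near (2.4, 2.1) before and (4.9, 3.9) after, so it travelled √(2.5² + 1.8²) ≈ 3.1 units.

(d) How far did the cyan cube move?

2.9

From (14.5, 5.0) to (12.0, 3.5), the cyan cube covered √(2.5² + 1.5²) ≈ 2.9 units.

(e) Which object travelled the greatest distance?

the blue cube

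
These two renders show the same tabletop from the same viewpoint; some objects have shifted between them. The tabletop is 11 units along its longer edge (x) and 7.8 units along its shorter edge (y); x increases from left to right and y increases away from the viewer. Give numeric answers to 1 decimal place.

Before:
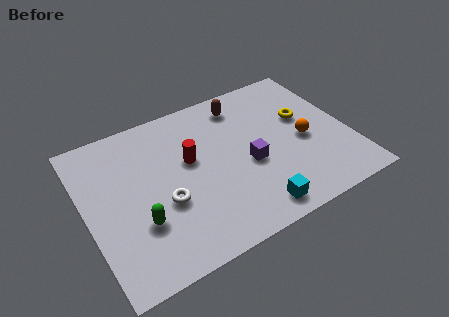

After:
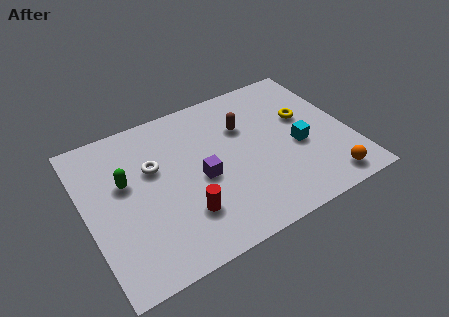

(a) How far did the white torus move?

1.9

The white torus was near (3.1, 3.0) before and (2.9, 4.9) after, so it travelled √(0.2² + 1.9²) ≈ 1.9 units.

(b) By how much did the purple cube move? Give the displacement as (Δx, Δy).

(-2.0, 0.2)

The purple cube was at about (6.7, 3.3) and moved to about (4.7, 3.5).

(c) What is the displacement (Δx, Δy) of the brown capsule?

(-0.1, -1.2)

From the two frames, the brown capsule sits at roughly (6.9, 6.5) before and (6.8, 5.3) after.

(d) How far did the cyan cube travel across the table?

3.3

The cyan cube moved from about (6.5, 1.0) to (8.8, 3.3), a distance of √(2.3² + 2.3²) ≈ 3.3.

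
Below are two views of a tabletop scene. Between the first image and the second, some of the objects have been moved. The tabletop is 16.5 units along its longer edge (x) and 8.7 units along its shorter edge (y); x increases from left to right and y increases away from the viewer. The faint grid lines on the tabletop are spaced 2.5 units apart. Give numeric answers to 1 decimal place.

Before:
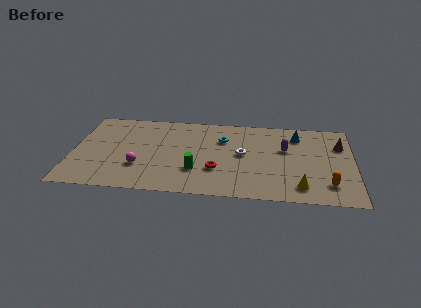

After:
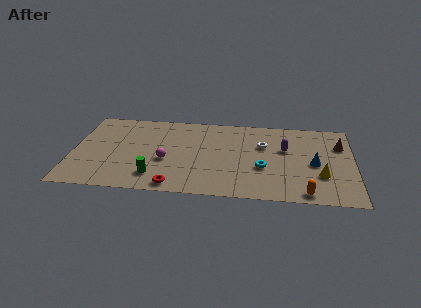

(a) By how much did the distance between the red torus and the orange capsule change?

+1.0

The distance was about 6.6 in the first image and 7.6 in the second, so they moved 1.0 units further apart.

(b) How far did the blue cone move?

3.1

The blue cone moved from about (13.2, 6.9) to (14.2, 4.0), a distance of √(1.0² + 2.9²) ≈ 3.1.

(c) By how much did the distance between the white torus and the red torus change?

+4.7

The distance was about 2.3 in the first image and 7.0 in the second, so they moved 4.7 units further apart.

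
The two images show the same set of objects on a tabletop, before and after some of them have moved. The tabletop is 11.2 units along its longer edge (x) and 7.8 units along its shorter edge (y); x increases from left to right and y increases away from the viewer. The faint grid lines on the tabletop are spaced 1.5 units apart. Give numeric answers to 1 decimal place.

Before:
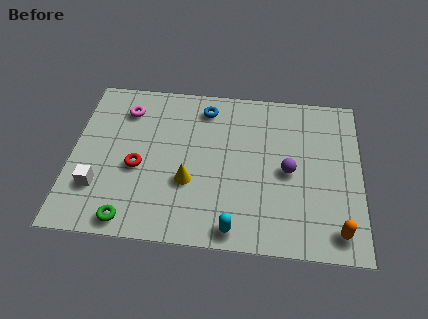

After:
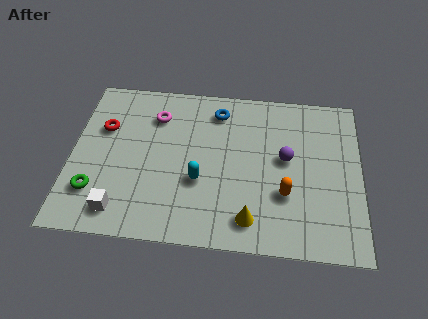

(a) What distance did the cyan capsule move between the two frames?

2.5

The cyan capsule moved from about (6.4, 0.8) to (5.0, 2.9), a distance of √(1.4² + 2.1²) ≈ 2.5.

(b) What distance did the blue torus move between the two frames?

0.5

From (5.1, 6.5) to (5.6, 6.4), the blue torus covered √(0.5² + 0.1²) ≈ 0.5 units.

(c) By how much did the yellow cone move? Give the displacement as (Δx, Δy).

(2.4, -1.5)

The yellow cone started near (4.6, 2.8) and ended near (7.0, 1.3).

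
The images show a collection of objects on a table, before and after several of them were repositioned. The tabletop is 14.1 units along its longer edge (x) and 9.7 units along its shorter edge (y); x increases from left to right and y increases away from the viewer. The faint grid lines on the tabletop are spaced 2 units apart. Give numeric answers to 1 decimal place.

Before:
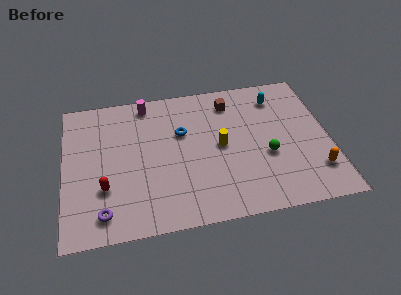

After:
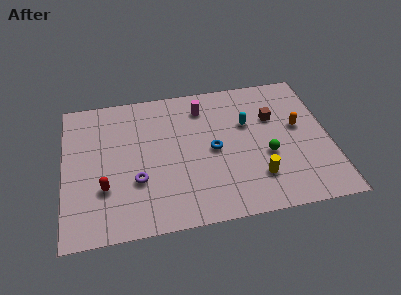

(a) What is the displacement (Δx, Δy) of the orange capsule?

(-0.7, 3.2)

The orange capsule started near (13.2, 2.3) and ended near (12.5, 5.5).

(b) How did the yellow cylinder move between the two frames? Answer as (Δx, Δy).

(1.8, -2.5)

From the two frames, the yellow cylinder sits at roughly (8.3, 4.9) before and (10.1, 2.4) after.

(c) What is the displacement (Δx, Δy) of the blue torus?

(1.6, -1.5)

The blue torus was at about (6.3, 6.2) and moved to about (7.9, 4.7).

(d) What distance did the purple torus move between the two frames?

2.5

The purple torus was near (2.0, 1.5) before and (3.8, 3.3) after, so it travelled √(1.8² + 1.8²) ≈ 2.5 units.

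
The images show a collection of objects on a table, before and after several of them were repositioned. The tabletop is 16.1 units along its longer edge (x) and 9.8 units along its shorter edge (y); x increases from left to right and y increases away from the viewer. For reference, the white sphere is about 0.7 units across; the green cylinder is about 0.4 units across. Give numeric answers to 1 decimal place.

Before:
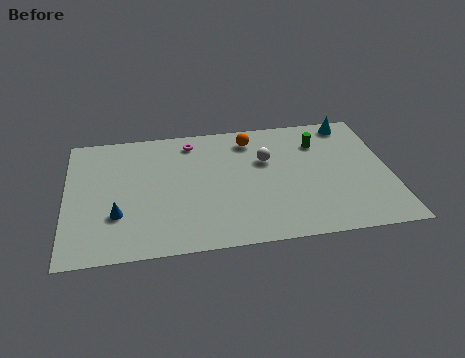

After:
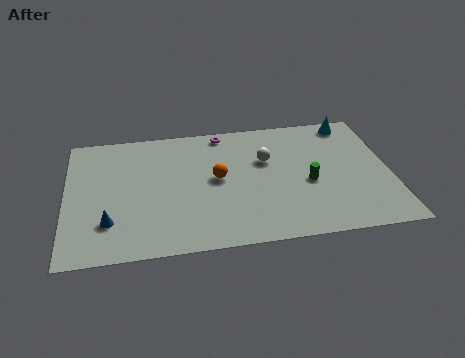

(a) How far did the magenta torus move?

1.7

The magenta torus was near (6.3, 8.3) before and (7.9, 8.8) after, so it travelled √(1.6² + 0.5²) ≈ 1.7 units.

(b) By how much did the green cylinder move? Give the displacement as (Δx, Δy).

(-0.7, -3.1)

From the two frames, the green cylinder sits at roughly (12.7, 7.3) before and (12.0, 4.2) after.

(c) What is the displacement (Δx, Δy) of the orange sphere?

(-1.8, -2.9)

From the two frames, the orange sphere sits at roughly (9.3, 8.1) before and (7.5, 5.2) after.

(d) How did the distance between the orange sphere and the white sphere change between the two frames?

+0.8

Before: roughly 1.9 units apart; after: 2.7. That's 0.8 units further apart.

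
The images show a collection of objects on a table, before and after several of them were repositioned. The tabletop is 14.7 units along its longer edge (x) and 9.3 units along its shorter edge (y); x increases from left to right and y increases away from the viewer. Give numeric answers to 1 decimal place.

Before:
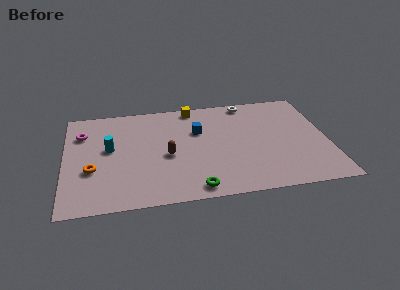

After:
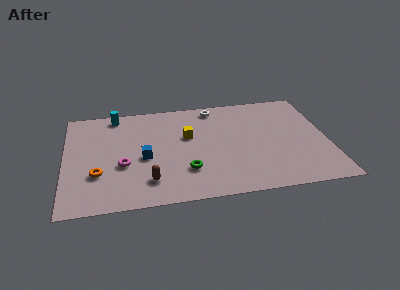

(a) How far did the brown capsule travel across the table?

2.4

The brown capsule moved from about (5.7, 4.1) to (4.6, 2.0), a distance of √(1.1² + 2.1²) ≈ 2.4.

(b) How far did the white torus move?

1.9

From (10.4, 8.4) to (8.5, 8.2), the white torus covered √(1.9² + 0.2²) ≈ 1.9 units.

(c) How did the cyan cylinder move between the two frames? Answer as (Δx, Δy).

(0.4, 3.1)

The cyan cylinder was at about (2.5, 5.2) and moved to about (2.9, 8.3).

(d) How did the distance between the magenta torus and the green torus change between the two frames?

-4.8

They were about 8.4 units apart before and 3.6 after — 4.8 units closer together.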